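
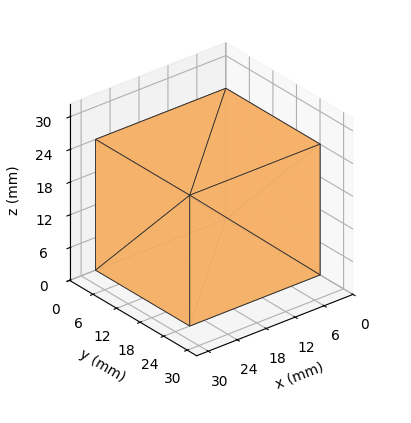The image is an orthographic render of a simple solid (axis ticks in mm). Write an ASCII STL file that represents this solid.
Reading the render: the shape is a rectangular box, roughly 27 × 24 mm footprint and 24 mm tall (dimensions read to the nearest mm from the axis ticks). For the STL, each face is triangulated and given an outward normal.

solid part
  facet normal 0.0000 0.0000 -1.0000
    outer loop
      vertex 27.000 24.000 0.000
      vertex 27.000 0.000 0.000
      vertex 0.000 0.000 0.000
    endloop
  endfacet
  facet normal 0.0000 0.0000 -1.0000
    outer loop
      vertex 0.000 24.000 0.000
      vertex 27.000 24.000 0.000
      vertex 0.000 0.000 0.000
    endloop
  endfacet
  facet normal 0.0000 0.0000 1.0000
    outer loop
      vertex 0.000 0.000 24.000
      vertex 27.000 0.000 24.000
      vertex 27.000 24.000 24.000
    endloop
  endfacet
  facet normal 0.0000 0.0000 1.0000
    outer loop
      vertex 0.000 0.000 24.000
      vertex 27.000 24.000 24.000
      vertex 0.000 24.000 24.000
    endloop
  endfacet
  facet normal 0.0000 -1.0000 0.0000
    outer loop
      vertex 0.000 0.000 0.000
      vertex 27.000 0.000 0.000
      vertex 27.000 0.000 24.000
    endloop
  endfacet
  facet normal 0.0000 -1.0000 0.0000
    outer loop
      vertex 0.000 0.000 0.000
      vertex 27.000 0.000 24.000
      vertex 0.000 0.000 24.000
    endloop
  endfacet
  facet normal 0.0000 1.0000 0.0000
    outer loop
      vertex 27.000 24.000 24.000
      vertex 27.000 24.000 0.000
      vertex 0.000 24.000 0.000
    endloop
  endfacet
  facet normal 0.0000 1.0000 0.0000
    outer loop
      vertex 0.000 24.000 24.000
      vertex 27.000 24.000 24.000
      vertex 0.000 24.000 0.000
    endloop
  endfacet
  facet normal -1.0000 0.0000 0.0000
    outer loop
      vertex 0.000 24.000 24.000
      vertex 0.000 24.000 0.000
      vertex 0.000 0.000 0.000
    endloop
  endfacet
  facet normal -1.0000 0.0000 0.0000
    outer loop
      vertex 0.000 0.000 24.000
      vertex 0.000 24.000 24.000
      vertex 0.000 0.000 0.000
    endloop
  endfacet
  facet normal 1.0000 0.0000 0.0000
    outer loop
      vertex 27.000 0.000 0.000
      vertex 27.000 24.000 0.000
      vertex 27.000 24.000 24.000
    endloop
  endfacet
  facet normal 1.0000 0.0000 0.0000
    outer loop
      vertex 27.000 0.000 0.000
      vertex 27.000 24.000 24.000
      vertex 27.000 0.000 24.000
    endloop
  endfacet
endsolid part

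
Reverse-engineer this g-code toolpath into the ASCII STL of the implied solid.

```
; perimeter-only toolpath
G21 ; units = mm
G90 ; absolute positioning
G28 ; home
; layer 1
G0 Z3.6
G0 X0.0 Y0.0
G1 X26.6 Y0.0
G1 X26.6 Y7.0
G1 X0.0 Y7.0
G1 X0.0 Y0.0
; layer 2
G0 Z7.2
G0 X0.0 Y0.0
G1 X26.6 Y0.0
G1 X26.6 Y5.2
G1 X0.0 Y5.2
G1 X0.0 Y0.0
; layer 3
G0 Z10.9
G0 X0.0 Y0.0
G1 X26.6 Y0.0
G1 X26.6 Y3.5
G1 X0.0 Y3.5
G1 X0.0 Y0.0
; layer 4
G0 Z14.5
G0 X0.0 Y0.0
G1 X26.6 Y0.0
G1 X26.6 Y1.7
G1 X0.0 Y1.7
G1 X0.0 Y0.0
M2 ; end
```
solid part
  facet normal 0.0000 0.0000 -1.0000
    outer loop
      vertex 26.6 8.7 0.0
      vertex 26.6 0.0 0.0
      vertex 0.0 0.0 0.0
    endloop
  endfacet
  facet normal 0.0000 0.0000 -1.0000
    outer loop
      vertex 0.0 8.7 0.0
      vertex 26.6 8.7 0.0
      vertex 0.0 0.0 0.0
    endloop
  endfacet
  facet normal 0.0000 -1.0000 0.0000
    outer loop
      vertex 0.0 0.0 0.0
      vertex 26.6 0.0 0.0
      vertex 26.6 0.0 18.1
    endloop
  endfacet
  facet normal 0.0000 -1.0000 0.0000
    outer loop
      vertex 0.0 0.0 0.0
      vertex 26.6 0.0 18.1
      vertex 0.0 0.0 18.1
    endloop
  endfacet
  facet normal 0.0000 0.9013 0.4332
    outer loop
      vertex 0.0 0.0 18.1
      vertex 26.6 0.0 18.1
      vertex 26.6 8.7 0.0
    endloop
  endfacet
  facet normal 0.0000 0.9013 0.4332
    outer loop
      vertex 0.0 0.0 18.1
      vertex 26.6 8.7 0.0
      vertex 0.0 8.7 0.0
    endloop
  endfacet
  facet normal -1.0000 0.0000 0.0000
    outer loop
      vertex 0.0 0.0 18.1
      vertex 0.0 8.7 0.0
      vertex 0.0 0.0 0.0
    endloop
  endfacet
  facet normal 1.0000 0.0000 0.0000
    outer loop
      vertex 26.6 0.0 0.0
      vertex 26.6 8.7 0.0
      vertex 26.6 0.0 18.1
    endloop
  endfacet
endsolid part

The G0 Z moves step by Δz≈3.6 mm. The G1 loops shrink linearly with z, so the solid tapers from its base footprint up to z≈18.1. Closing with a flat bottom cap and the tapered top and triangulating gives 8 facets — a wedge (ramp): 26.6 × 8.7 mm base, rising to 18.1 mm along the y=0 edge and sloping linearly to z=0 at y=8.7.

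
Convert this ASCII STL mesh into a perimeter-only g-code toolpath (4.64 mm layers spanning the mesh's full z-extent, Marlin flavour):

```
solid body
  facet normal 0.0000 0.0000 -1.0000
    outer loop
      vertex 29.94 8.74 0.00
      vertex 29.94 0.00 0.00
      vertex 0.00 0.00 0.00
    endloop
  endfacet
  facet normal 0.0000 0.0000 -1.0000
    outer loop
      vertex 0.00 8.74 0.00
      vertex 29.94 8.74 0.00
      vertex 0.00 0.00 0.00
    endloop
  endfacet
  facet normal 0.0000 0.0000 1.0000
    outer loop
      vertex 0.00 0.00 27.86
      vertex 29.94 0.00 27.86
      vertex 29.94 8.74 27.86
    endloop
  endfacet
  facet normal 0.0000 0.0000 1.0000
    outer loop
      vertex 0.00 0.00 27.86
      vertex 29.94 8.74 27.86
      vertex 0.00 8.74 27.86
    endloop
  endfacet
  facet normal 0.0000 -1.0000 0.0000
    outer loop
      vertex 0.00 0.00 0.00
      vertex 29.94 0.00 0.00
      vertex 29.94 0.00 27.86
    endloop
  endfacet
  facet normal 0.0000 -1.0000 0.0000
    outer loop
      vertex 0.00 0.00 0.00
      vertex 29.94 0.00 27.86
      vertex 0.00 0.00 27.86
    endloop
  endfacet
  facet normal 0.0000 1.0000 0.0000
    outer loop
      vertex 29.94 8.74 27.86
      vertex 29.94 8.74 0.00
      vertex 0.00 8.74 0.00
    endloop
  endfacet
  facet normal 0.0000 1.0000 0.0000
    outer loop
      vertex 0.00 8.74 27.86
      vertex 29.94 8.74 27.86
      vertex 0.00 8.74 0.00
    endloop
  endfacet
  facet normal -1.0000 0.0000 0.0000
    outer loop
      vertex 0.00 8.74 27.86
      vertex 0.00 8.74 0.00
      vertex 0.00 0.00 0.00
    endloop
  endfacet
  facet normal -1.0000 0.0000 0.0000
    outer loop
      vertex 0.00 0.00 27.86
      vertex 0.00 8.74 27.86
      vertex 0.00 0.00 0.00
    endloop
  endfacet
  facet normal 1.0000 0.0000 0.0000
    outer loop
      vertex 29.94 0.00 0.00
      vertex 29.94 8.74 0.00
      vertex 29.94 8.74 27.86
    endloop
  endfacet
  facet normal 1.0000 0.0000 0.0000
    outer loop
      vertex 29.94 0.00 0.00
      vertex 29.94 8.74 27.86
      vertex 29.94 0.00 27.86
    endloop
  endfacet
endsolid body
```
; perimeter-only toolpath
G21 ; units = mm
G90 ; absolute positioning
G28 ; home
; layer 1
G0 Z4.64
G0 X0.00 Y0.00
G1 X29.94 Y0.00
G1 X29.94 Y8.74
G1 X0.00 Y8.74
G1 X0.00 Y0.00
; layer 2
G0 Z9.29
G0 X0.00 Y0.00
G1 X29.94 Y0.00
G1 X29.94 Y8.74
G1 X0.00 Y8.74
G1 X0.00 Y0.00
; layer 3
G0 Z13.93
G0 X0.00 Y0.00
G1 X29.94 Y0.00
G1 X29.94 Y8.74
G1 X0.00 Y8.74
G1 X0.00 Y0.00
; layer 4
G0 Z18.57
G0 X0.00 Y0.00
G1 X29.94 Y0.00
G1 X29.94 Y8.74
G1 X0.00 Y8.74
G1 X0.00 Y0.00
; layer 5
G0 Z23.22
G0 X0.00 Y0.00
G1 X29.94 Y0.00
G1 X29.94 Y8.74
G1 X0.00 Y8.74
G1 X0.00 Y0.00
; layer 6
G0 Z27.86
G0 X0.00 Y0.00
G1 X29.94 Y0.00
G1 X29.94 Y8.74
G1 X0.00 Y8.74
G1 X0.00 Y0.00
M2 ; end

The solid is a rectangular box, roughly 29.9 × 8.74 mm footprint and 27.9 mm tall. Slicing at Δz = 4.64 mm — 6 equal slices spanning the solid's height, so layer i sits at z = i·h/6 — gives 6 non-empty perimeters. Each is a 4-segment closed polygon; G0 lifts to the layer z and rapids to the start vertex, then G1 traces the edges.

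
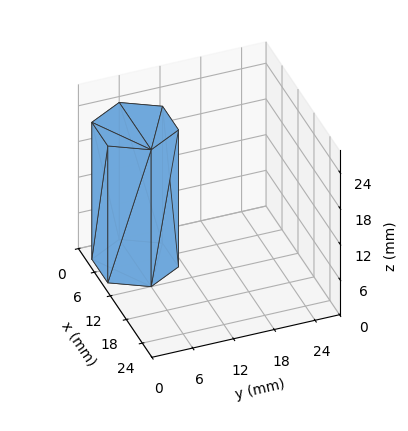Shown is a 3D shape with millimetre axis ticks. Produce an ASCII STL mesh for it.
Reading the render: the shape is a regular 6-sided prism (a cylinder approximated with 6 flat sides), circumscribed radius ≈ 6 mm, height ≈ 23 mm (dimensions read to the nearest mm from the axis ticks). For the STL, each face is triangulated and given an outward normal.

solid part
  facet normal 0.0000 0.0000 -1.0000
    outer loop
      vertex 3.00 11.20 0.00
      vertex 9.00 11.20 0.00
      vertex 12.00 6.00 0.00
    endloop
  endfacet
  facet normal 0.0000 0.0000 -1.0000
    outer loop
      vertex 0.00 6.00 0.00
      vertex 3.00 11.20 0.00
      vertex 12.00 6.00 0.00
    endloop
  endfacet
  facet normal 0.0000 0.0000 -1.0000
    outer loop
      vertex 3.00 0.80 0.00
      vertex 0.00 6.00 0.00
      vertex 12.00 6.00 0.00
    endloop
  endfacet
  facet normal 0.0000 0.0000 -1.0000
    outer loop
      vertex 9.00 0.80 0.00
      vertex 3.00 0.80 0.00
      vertex 12.00 6.00 0.00
    endloop
  endfacet
  facet normal 0.0000 0.0000 1.0000
    outer loop
      vertex 12.00 6.00 23.00
      vertex 9.00 11.20 23.00
      vertex 3.00 11.20 23.00
    endloop
  endfacet
  facet normal 0.0000 0.0000 1.0000
    outer loop
      vertex 12.00 6.00 23.00
      vertex 3.00 11.20 23.00
      vertex 0.00 6.00 23.00
    endloop
  endfacet
  facet normal 0.0000 0.0000 1.0000
    outer loop
      vertex 12.00 6.00 23.00
      vertex 0.00 6.00 23.00
      vertex 3.00 0.80 23.00
    endloop
  endfacet
  facet normal 0.0000 0.0000 1.0000
    outer loop
      vertex 12.00 6.00 23.00
      vertex 3.00 0.80 23.00
      vertex 9.00 0.80 23.00
    endloop
  endfacet
  facet normal 0.8662 0.4997 0.0000
    outer loop
      vertex 12.00 6.00 0.00
      vertex 9.00 11.20 0.00
      vertex 9.00 11.20 23.00
    endloop
  endfacet
  facet normal 0.8662 0.4997 0.0000
    outer loop
      vertex 12.00 6.00 0.00
      vertex 9.00 11.20 23.00
      vertex 12.00 6.00 23.00
    endloop
  endfacet
  facet normal 0.0000 1.0000 0.0000
    outer loop
      vertex 9.00 11.20 0.00
      vertex 3.00 11.20 0.00
      vertex 3.00 11.20 23.00
    endloop
  endfacet
  facet normal 0.0000 1.0000 0.0000
    outer loop
      vertex 9.00 11.20 0.00
      vertex 3.00 11.20 23.00
      vertex 9.00 11.20 23.00
    endloop
  endfacet
  facet normal -0.8662 0.4997 0.0000
    outer loop
      vertex 3.00 11.20 0.00
      vertex 0.00 6.00 0.00
      vertex 0.00 6.00 23.00
    endloop
  endfacet
  facet normal -0.8662 0.4997 0.0000
    outer loop
      vertex 3.00 11.20 0.00
      vertex 0.00 6.00 23.00
      vertex 3.00 11.20 23.00
    endloop
  endfacet
  facet normal -0.8662 -0.4997 0.0000
    outer loop
      vertex 0.00 6.00 0.00
      vertex 3.00 0.80 0.00
      vertex 3.00 0.80 23.00
    endloop
  endfacet
  facet normal -0.8662 -0.4997 0.0000
    outer loop
      vertex 0.00 6.00 0.00
      vertex 3.00 0.80 23.00
      vertex 0.00 6.00 23.00
    endloop
  endfacet
  facet normal 0.0000 -1.0000 0.0000
    outer loop
      vertex 3.00 0.80 0.00
      vertex 9.00 0.80 0.00
      vertex 9.00 0.80 23.00
    endloop
  endfacet
  facet normal 0.0000 -1.0000 0.0000
    outer loop
      vertex 3.00 0.80 0.00
      vertex 9.00 0.80 23.00
      vertex 3.00 0.80 23.00
    endloop
  endfacet
  facet normal 0.8662 -0.4997 0.0000
    outer loop
      vertex 9.00 0.80 0.00
      vertex 12.00 6.00 0.00
      vertex 12.00 6.00 23.00
    endloop
  endfacet
  facet normal 0.8662 -0.4997 0.0000
    outer loop
      vertex 9.00 0.80 0.00
      vertex 12.00 6.00 23.00
      vertex 9.00 0.80 23.00
    endloop
  endfacet
endsolid part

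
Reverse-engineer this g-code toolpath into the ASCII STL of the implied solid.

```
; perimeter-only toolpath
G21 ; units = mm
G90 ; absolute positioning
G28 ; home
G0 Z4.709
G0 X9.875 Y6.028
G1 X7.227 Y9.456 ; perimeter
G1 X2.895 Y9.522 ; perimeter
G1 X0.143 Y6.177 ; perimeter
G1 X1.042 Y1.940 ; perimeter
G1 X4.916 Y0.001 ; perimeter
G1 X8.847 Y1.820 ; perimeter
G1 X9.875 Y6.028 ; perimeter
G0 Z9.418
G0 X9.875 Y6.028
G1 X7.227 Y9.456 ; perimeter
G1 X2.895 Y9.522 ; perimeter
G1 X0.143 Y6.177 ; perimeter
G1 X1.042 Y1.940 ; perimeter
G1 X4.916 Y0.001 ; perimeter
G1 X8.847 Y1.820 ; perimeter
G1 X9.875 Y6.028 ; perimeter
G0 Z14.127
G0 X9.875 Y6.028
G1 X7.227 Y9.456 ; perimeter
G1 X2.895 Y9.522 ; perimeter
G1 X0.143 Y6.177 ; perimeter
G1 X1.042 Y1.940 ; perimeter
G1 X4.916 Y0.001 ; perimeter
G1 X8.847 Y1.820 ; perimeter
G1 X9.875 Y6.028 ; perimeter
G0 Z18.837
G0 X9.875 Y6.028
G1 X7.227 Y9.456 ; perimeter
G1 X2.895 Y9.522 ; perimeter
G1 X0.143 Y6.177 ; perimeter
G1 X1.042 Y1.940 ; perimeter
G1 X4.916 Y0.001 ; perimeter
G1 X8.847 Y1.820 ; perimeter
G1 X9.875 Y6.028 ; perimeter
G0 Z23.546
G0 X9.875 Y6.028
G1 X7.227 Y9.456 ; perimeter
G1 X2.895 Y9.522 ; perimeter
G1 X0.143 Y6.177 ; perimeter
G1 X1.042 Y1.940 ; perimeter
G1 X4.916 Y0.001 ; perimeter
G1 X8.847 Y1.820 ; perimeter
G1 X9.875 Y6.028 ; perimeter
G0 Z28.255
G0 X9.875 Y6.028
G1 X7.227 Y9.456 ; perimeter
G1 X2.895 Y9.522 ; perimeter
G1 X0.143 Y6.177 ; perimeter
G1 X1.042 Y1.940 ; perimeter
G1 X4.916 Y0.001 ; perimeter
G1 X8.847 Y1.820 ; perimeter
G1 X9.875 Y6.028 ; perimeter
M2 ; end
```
solid part
  facet normal 0.0000 0.0000 -1.0000
    outer loop
      vertex 2.895 9.522 0.000
      vertex 7.227 9.456 0.000
      vertex 9.875 6.028 0.000
    endloop
  endfacet
  facet normal 0.0000 0.0000 -1.0000
    outer loop
      vertex 0.143 6.177 0.000
      vertex 2.895 9.522 0.000
      vertex 9.875 6.028 0.000
    endloop
  endfacet
  facet normal 0.0000 0.0000 -1.0000
    outer loop
      vertex 1.042 1.940 0.000
      vertex 0.143 6.177 0.000
      vertex 9.875 6.028 0.000
    endloop
  endfacet
  facet normal 0.0000 0.0000 -1.0000
    outer loop
      vertex 4.916 0.001 0.000
      vertex 1.042 1.940 0.000
      vertex 9.875 6.028 0.000
    endloop
  endfacet
  facet normal 0.0000 0.0000 -1.0000
    outer loop
      vertex 8.847 1.820 0.000
      vertex 4.916 0.001 0.000
      vertex 9.875 6.028 0.000
    endloop
  endfacet
  facet normal 0.0000 0.0000 1.0000
    outer loop
      vertex 9.875 6.028 28.255
      vertex 7.227 9.456 28.255
      vertex 2.895 9.522 28.255
    endloop
  endfacet
  facet normal 0.0000 0.0000 1.0000
    outer loop
      vertex 9.875 6.028 28.255
      vertex 2.895 9.522 28.255
      vertex 0.143 6.177 28.255
    endloop
  endfacet
  facet normal 0.0000 0.0000 1.0000
    outer loop
      vertex 9.875 6.028 28.255
      vertex 0.143 6.177 28.255
      vertex 1.042 1.940 28.255
    endloop
  endfacet
  facet normal 0.0000 0.0000 1.0000
    outer loop
      vertex 9.875 6.028 28.255
      vertex 1.042 1.940 28.255
      vertex 4.916 0.001 28.255
    endloop
  endfacet
  facet normal 0.0000 0.0000 1.0000
    outer loop
      vertex 9.875 6.028 28.255
      vertex 4.916 0.001 28.255
      vertex 8.847 1.820 28.255
    endloop
  endfacet
  facet normal 0.7914 0.6113 0.0000
    outer loop
      vertex 9.875 6.028 0.000
      vertex 7.227 9.456 0.000
      vertex 7.227 9.456 28.255
    endloop
  endfacet
  facet normal 0.7914 0.6113 0.0000
    outer loop
      vertex 9.875 6.028 0.000
      vertex 7.227 9.456 28.255
      vertex 9.875 6.028 28.255
    endloop
  endfacet
  facet normal 0.0152 0.9999 0.0000
    outer loop
      vertex 7.227 9.456 0.000
      vertex 2.895 9.522 0.000
      vertex 2.895 9.522 28.255
    endloop
  endfacet
  facet normal 0.0152 0.9999 0.0000
    outer loop
      vertex 7.227 9.456 0.000
      vertex 2.895 9.522 28.255
      vertex 7.227 9.456 28.255
    endloop
  endfacet
  facet normal -0.7722 0.6353 0.0000
    outer loop
      vertex 2.895 9.522 0.000
      vertex 0.143 6.177 0.000
      vertex 0.143 6.177 28.255
    endloop
  endfacet
  facet normal -0.7722 0.6353 0.0000
    outer loop
      vertex 2.895 9.522 0.000
      vertex 0.143 6.177 28.255
      vertex 2.895 9.522 28.255
    endloop
  endfacet
  facet normal -0.9782 -0.2076 0.0000
    outer loop
      vertex 0.143 6.177 0.000
      vertex 1.042 1.940 0.000
      vertex 1.042 1.940 28.255
    endloop
  endfacet
  facet normal -0.9782 -0.2076 0.0000
    outer loop
      vertex 0.143 6.177 0.000
      vertex 1.042 1.940 28.255
      vertex 0.143 6.177 28.255
    endloop
  endfacet
  facet normal -0.4476 -0.8942 0.0000
    outer loop
      vertex 1.042 1.940 0.000
      vertex 4.916 0.001 0.000
      vertex 4.916 0.001 28.255
    endloop
  endfacet
  facet normal -0.4476 -0.8942 0.0000
    outer loop
      vertex 1.042 1.940 0.000
      vertex 4.916 0.001 28.255
      vertex 1.042 1.940 28.255
    endloop
  endfacet
  facet normal 0.4200 -0.9075 0.0000
    outer loop
      vertex 4.916 0.001 0.000
      vertex 8.847 1.820 0.000
      vertex 8.847 1.820 28.255
    endloop
  endfacet
  facet normal 0.4200 -0.9075 0.0000
    outer loop
      vertex 4.916 0.001 0.000
      vertex 8.847 1.820 28.255
      vertex 4.916 0.001 28.255
    endloop
  endfacet
  facet normal 0.9714 -0.2373 0.0000
    outer loop
      vertex 8.847 1.820 0.000
      vertex 9.875 6.028 0.000
      vertex 9.875 6.028 28.255
    endloop
  endfacet
  facet normal 0.9714 -0.2373 0.0000
    outer loop
      vertex 8.847 1.820 0.000
      vertex 9.875 6.028 28.255
      vertex 8.847 1.820 28.255
    endloop
  endfacet
endsolid part

The G0 Z moves step by Δz≈4.709 mm. Every layer's G1 loop is the same polygon, so the solid is a straight extrusion of it from z=0 to z≈28.3. Closing with flat bottom and top caps and triangulating gives 24 facets — a regular 7-sided prism (a cylinder approximated with 7 flat sides), circumscribed radius ≈ 4.99 mm, height ≈ 28.3 mm.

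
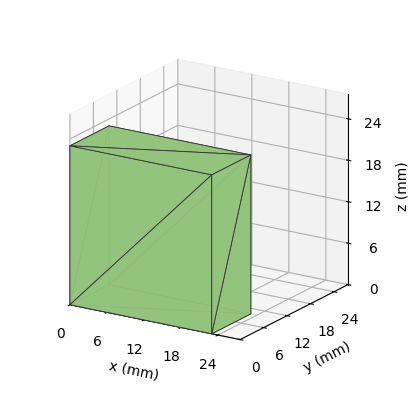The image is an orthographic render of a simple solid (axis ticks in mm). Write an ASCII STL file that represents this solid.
Reading the render: the shape is a rectangular box, roughly 23 × 10 mm footprint and 23 mm tall (dimensions read to the nearest mm from the axis ticks). For the STL, each face is triangulated and given an outward normal.

solid part
  facet normal 0.0000 0.0000 -1.0000
    outer loop
      vertex 23.000 10.000 0.000
      vertex 23.000 0.000 0.000
      vertex 0.000 0.000 0.000
    endloop
  endfacet
  facet normal 0.0000 0.0000 -1.0000
    outer loop
      vertex 0.000 10.000 0.000
      vertex 23.000 10.000 0.000
      vertex 0.000 0.000 0.000
    endloop
  endfacet
  facet normal 0.0000 0.0000 1.0000
    outer loop
      vertex 0.000 0.000 23.000
      vertex 23.000 0.000 23.000
      vertex 23.000 10.000 23.000
    endloop
  endfacet
  facet normal 0.0000 0.0000 1.0000
    outer loop
      vertex 0.000 0.000 23.000
      vertex 23.000 10.000 23.000
      vertex 0.000 10.000 23.000
    endloop
  endfacet
  facet normal 0.0000 -1.0000 0.0000
    outer loop
      vertex 0.000 0.000 0.000
      vertex 23.000 0.000 0.000
      vertex 23.000 0.000 23.000
    endloop
  endfacet
  facet normal 0.0000 -1.0000 0.0000
    outer loop
      vertex 0.000 0.000 0.000
      vertex 23.000 0.000 23.000
      vertex 0.000 0.000 23.000
    endloop
  endfacet
  facet normal 0.0000 1.0000 0.0000
    outer loop
      vertex 23.000 10.000 23.000
      vertex 23.000 10.000 0.000
      vertex 0.000 10.000 0.000
    endloop
  endfacet
  facet normal 0.0000 1.0000 0.0000
    outer loop
      vertex 0.000 10.000 23.000
      vertex 23.000 10.000 23.000
      vertex 0.000 10.000 0.000
    endloop
  endfacet
  facet normal -1.0000 0.0000 0.0000
    outer loop
      vertex 0.000 10.000 23.000
      vertex 0.000 10.000 0.000
      vertex 0.000 0.000 0.000
    endloop
  endfacet
  facet normal -1.0000 0.0000 0.0000
    outer loop
      vertex 0.000 0.000 23.000
      vertex 0.000 10.000 23.000
      vertex 0.000 0.000 0.000
    endloop
  endfacet
  facet normal 1.0000 0.0000 0.0000
    outer loop
      vertex 23.000 0.000 0.000
      vertex 23.000 10.000 0.000
      vertex 23.000 10.000 23.000
    endloop
  endfacet
  facet normal 1.0000 0.0000 0.0000
    outer loop
      vertex 23.000 0.000 0.000
      vertex 23.000 10.000 23.000
      vertex 23.000 0.000 23.000
    endloop
  endfacet
endsolid part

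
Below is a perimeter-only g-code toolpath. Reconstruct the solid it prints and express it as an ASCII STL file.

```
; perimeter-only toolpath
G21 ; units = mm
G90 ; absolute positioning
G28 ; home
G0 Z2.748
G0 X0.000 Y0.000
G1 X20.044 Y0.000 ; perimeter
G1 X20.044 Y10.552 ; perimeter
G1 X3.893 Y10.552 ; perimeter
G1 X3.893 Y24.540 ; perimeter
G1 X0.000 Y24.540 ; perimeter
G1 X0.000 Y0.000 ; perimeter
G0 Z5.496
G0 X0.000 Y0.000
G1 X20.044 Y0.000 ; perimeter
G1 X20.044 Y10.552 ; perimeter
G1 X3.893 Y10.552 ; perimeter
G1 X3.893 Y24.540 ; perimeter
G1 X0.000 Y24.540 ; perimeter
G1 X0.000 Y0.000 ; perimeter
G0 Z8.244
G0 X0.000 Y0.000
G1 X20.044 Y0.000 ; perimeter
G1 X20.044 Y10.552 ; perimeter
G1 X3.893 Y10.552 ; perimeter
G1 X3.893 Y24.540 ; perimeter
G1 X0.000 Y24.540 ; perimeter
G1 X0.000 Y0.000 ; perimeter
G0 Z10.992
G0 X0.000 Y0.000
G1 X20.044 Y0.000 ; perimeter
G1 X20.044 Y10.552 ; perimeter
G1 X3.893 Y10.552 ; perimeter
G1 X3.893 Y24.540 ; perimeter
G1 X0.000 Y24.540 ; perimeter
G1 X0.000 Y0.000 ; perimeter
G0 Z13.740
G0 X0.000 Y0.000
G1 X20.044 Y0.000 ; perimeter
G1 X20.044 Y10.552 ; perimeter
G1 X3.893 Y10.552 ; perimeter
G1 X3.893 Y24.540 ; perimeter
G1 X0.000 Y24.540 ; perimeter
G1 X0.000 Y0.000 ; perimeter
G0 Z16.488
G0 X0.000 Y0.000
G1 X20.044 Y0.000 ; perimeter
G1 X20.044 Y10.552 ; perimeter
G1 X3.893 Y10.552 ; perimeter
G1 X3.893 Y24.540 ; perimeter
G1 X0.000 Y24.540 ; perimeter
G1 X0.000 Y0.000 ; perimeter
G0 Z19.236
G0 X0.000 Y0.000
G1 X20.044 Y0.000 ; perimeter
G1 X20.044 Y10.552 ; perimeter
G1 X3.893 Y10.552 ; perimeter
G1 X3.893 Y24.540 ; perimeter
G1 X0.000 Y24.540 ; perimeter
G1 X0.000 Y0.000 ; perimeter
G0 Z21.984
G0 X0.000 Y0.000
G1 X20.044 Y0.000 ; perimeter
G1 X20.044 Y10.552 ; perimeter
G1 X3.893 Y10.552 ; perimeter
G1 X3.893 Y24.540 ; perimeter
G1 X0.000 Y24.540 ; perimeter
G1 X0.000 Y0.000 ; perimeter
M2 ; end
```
solid part
  facet normal 0.0000 0.0000 -1.0000
    outer loop
      vertex 20.044 10.552 0.000
      vertex 20.044 0.000 0.000
      vertex 0.000 0.000 0.000
    endloop
  endfacet
  facet normal 0.0000 0.0000 -1.0000
    outer loop
      vertex 3.893 10.552 0.000
      vertex 20.044 10.552 0.000
      vertex 0.000 0.000 0.000
    endloop
  endfacet
  facet normal 0.0000 0.0000 -1.0000
    outer loop
      vertex 3.893 24.540 0.000
      vertex 3.893 10.552 0.000
      vertex 0.000 0.000 0.000
    endloop
  endfacet
  facet normal 0.0000 0.0000 -1.0000
    outer loop
      vertex 0.000 24.540 0.000
      vertex 3.893 24.540 0.000
      vertex 0.000 0.000 0.000
    endloop
  endfacet
  facet normal 0.0000 0.0000 1.0000
    outer loop
      vertex 0.000 0.000 21.984
      vertex 20.044 0.000 21.984
      vertex 20.044 10.552 21.984
    endloop
  endfacet
  facet normal 0.0000 0.0000 1.0000
    outer loop
      vertex 0.000 0.000 21.984
      vertex 20.044 10.552 21.984
      vertex 3.893 10.552 21.984
    endloop
  endfacet
  facet normal 0.0000 0.0000 1.0000
    outer loop
      vertex 0.000 0.000 21.984
      vertex 3.893 10.552 21.984
      vertex 3.893 24.540 21.984
    endloop
  endfacet
  facet normal 0.0000 0.0000 1.0000
    outer loop
      vertex 0.000 0.000 21.984
      vertex 3.893 24.540 21.984
      vertex 0.000 24.540 21.984
    endloop
  endfacet
  facet normal 0.0000 -1.0000 0.0000
    outer loop
      vertex 0.000 0.000 0.000
      vertex 20.044 0.000 0.000
      vertex 20.044 0.000 21.984
    endloop
  endfacet
  facet normal 0.0000 -1.0000 0.0000
    outer loop
      vertex 0.000 0.000 0.000
      vertex 20.044 0.000 21.984
      vertex 0.000 0.000 21.984
    endloop
  endfacet
  facet normal 1.0000 0.0000 0.0000
    outer loop
      vertex 20.044 0.000 0.000
      vertex 20.044 10.552 0.000
      vertex 20.044 10.552 21.984
    endloop
  endfacet
  facet normal 1.0000 0.0000 0.0000
    outer loop
      vertex 20.044 0.000 0.000
      vertex 20.044 10.552 21.984
      vertex 20.044 0.000 21.984
    endloop
  endfacet
  facet normal 0.0000 1.0000 0.0000
    outer loop
      vertex 20.044 10.552 0.000
      vertex 3.893 10.552 0.000
      vertex 3.893 10.552 21.984
    endloop
  endfacet
  facet normal 0.0000 1.0000 0.0000
    outer loop
      vertex 20.044 10.552 0.000
      vertex 3.893 10.552 21.984
      vertex 20.044 10.552 21.984
    endloop
  endfacet
  facet normal 1.0000 0.0000 0.0000
    outer loop
      vertex 3.893 10.552 0.000
      vertex 3.893 24.540 0.000
      vertex 3.893 24.540 21.984
    endloop
  endfacet
  facet normal 1.0000 0.0000 0.0000
    outer loop
      vertex 3.893 10.552 0.000
      vertex 3.893 24.540 21.984
      vertex 3.893 10.552 21.984
    endloop
  endfacet
  facet normal 0.0000 1.0000 0.0000
    outer loop
      vertex 3.893 24.540 0.000
      vertex 0.000 24.540 0.000
      vertex 0.000 24.540 21.984
    endloop
  endfacet
  facet normal 0.0000 1.0000 0.0000
    outer loop
      vertex 3.893 24.540 0.000
      vertex 0.000 24.540 21.984
      vertex 3.893 24.540 21.984
    endloop
  endfacet
  facet normal -1.0000 0.0000 0.0000
    outer loop
      vertex 0.000 24.540 0.000
      vertex 0.000 0.000 0.000
      vertex 0.000 0.000 21.984
    endloop
  endfacet
  facet normal -1.0000 0.0000 0.0000
    outer loop
      vertex 0.000 24.540 0.000
      vertex 0.000 0.000 21.984
      vertex 0.000 24.540 21.984
    endloop
  endfacet
endsolid part

The G0 Z moves step by Δz≈2.748 mm. Every layer's G1 loop is the same polygon, so the solid is a straight extrusion of it from z=0 to z≈22. Closing with flat bottom and top caps and triangulating gives 20 facets — an L-shaped prism: outer 20 × 24.5 mm, arm thicknesses ≈ 10.6 mm (horizontal) and 3.89 mm (vertical), extruded 22 mm in z.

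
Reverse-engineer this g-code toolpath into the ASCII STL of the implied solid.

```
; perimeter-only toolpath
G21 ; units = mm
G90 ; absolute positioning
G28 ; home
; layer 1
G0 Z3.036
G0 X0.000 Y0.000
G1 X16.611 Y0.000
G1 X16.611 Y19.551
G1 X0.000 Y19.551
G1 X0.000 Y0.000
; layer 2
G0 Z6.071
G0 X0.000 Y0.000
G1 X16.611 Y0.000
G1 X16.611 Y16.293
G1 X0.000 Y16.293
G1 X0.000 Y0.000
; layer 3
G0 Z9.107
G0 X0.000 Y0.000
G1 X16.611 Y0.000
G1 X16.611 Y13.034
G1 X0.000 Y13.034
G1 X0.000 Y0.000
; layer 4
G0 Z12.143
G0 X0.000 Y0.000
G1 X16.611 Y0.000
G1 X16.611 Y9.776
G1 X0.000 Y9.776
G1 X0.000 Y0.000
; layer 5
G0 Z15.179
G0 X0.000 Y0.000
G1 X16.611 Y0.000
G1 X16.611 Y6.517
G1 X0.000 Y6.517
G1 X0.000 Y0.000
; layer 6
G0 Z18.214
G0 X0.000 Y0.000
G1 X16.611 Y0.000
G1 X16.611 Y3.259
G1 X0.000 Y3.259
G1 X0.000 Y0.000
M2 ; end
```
solid part
  facet normal 0.0000 0.0000 -1.0000
    outer loop
      vertex 16.611 22.810 0.000
      vertex 16.611 0.000 0.000
      vertex 0.000 0.000 0.000
    endloop
  endfacet
  facet normal 0.0000 0.0000 -1.0000
    outer loop
      vertex 0.000 22.810 0.000
      vertex 16.611 22.810 0.000
      vertex 0.000 0.000 0.000
    endloop
  endfacet
  facet normal 0.0000 -1.0000 0.0000
    outer loop
      vertex 0.000 0.000 0.000
      vertex 16.611 0.000 0.000
      vertex 16.611 0.000 21.250
    endloop
  endfacet
  facet normal 0.0000 -1.0000 0.0000
    outer loop
      vertex 0.000 0.000 0.000
      vertex 16.611 0.000 21.250
      vertex 0.000 0.000 21.250
    endloop
  endfacet
  facet normal 0.0000 0.6816 0.7317
    outer loop
      vertex 0.000 0.000 21.250
      vertex 16.611 0.000 21.250
      vertex 16.611 22.810 0.000
    endloop
  endfacet
  facet normal 0.0000 0.6816 0.7317
    outer loop
      vertex 0.000 0.000 21.250
      vertex 16.611 22.810 0.000
      vertex 0.000 22.810 0.000
    endloop
  endfacet
  facet normal -1.0000 0.0000 0.0000
    outer loop
      vertex 0.000 0.000 21.250
      vertex 0.000 22.810 0.000
      vertex 0.000 0.000 0.000
    endloop
  endfacet
  facet normal 1.0000 0.0000 0.0000
    outer loop
      vertex 16.611 0.000 0.000
      vertex 16.611 22.810 0.000
      vertex 16.611 0.000 21.250
    endloop
  endfacet
endsolid part

The G0 Z moves step by Δz≈3.036 mm. The G1 loops shrink linearly with z, so the solid tapers from its base footprint up to z≈21.2. Closing with a flat bottom cap and the tapered top and triangulating gives 8 facets — a wedge (ramp): 16.6 × 22.8 mm base, rising to 21.2 mm along the y=0 edge and sloping linearly to z=0 at y=22.8.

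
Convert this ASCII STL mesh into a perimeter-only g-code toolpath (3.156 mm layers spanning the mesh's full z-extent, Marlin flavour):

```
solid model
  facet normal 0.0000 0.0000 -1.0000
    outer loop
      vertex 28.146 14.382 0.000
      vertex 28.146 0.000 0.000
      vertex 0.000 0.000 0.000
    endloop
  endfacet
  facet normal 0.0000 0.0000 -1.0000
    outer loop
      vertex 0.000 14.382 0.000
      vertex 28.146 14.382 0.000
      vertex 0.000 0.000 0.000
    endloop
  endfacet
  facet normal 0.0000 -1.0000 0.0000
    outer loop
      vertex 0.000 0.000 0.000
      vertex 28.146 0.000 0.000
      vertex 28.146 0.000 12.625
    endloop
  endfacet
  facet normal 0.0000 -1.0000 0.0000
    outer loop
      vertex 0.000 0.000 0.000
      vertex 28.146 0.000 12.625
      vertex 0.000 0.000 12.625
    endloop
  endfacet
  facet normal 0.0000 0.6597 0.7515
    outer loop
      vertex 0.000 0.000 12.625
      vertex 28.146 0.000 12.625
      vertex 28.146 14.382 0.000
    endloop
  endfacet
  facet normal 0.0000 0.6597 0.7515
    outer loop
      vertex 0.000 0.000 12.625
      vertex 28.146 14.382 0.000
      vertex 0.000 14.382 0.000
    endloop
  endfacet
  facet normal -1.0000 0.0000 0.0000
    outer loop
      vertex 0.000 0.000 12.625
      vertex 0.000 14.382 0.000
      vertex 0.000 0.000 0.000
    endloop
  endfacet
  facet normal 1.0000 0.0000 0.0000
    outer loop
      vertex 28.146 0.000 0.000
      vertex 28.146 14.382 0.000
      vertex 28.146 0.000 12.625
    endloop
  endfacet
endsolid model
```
; perimeter-only toolpath
G21 ; units = mm
G90 ; absolute positioning
G28 ; home
; layer 1
G0 Z3.156
G0 X0.000 Y0.000
G1 X28.146 Y0.000
G1 X28.146 Y10.787
G1 X0.000 Y10.787
G1 X0.000 Y0.000
; layer 2
G0 Z6.312
G0 X0.000 Y0.000
G1 X28.146 Y0.000
G1 X28.146 Y7.191
G1 X0.000 Y7.191
G1 X0.000 Y0.000
; layer 3
G0 Z9.469
G0 X0.000 Y0.000
G1 X28.146 Y0.000
G1 X28.146 Y3.595
G1 X0.000 Y3.595
G1 X0.000 Y0.000
M2 ; end

The solid is a wedge (ramp): 28.1 × 14.4 mm base, rising to 12.6 mm along the y=0 edge and sloping linearly to z=0 at y=14.4. Slicing at Δz = 3.156 mm — 4 equal slices spanning the solid's height, so layer i sits at z = i·h/4 — gives 3 non-empty perimeters. Each is a 4-segment closed polygon; G0 lifts to the layer z and rapids to the start vertex, then G1 traces the edges. The cross-section shrinks linearly with z (the slice at the apex is degenerate and omitted).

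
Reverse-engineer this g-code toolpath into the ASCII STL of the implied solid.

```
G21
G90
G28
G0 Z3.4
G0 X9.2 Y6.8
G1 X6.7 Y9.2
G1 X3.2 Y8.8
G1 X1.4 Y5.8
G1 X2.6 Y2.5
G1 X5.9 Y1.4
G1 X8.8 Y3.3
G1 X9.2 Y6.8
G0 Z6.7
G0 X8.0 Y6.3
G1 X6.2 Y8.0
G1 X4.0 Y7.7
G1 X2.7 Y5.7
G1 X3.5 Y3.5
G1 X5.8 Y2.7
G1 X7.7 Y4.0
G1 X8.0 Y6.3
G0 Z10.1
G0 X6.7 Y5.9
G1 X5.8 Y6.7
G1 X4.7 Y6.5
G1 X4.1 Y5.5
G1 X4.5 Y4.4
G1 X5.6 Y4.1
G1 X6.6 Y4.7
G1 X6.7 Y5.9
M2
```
solid part
  facet normal 0.0000 0.0000 -1.0000
    outer loop
      vertex 2.5 9.9 0.0
      vertex 7.1 10.5 0.0
      vertex 10.5 7.3 0.0
    endloop
  endfacet
  facet normal 0.0000 0.0000 -1.0000
    outer loop
      vertex 0.0 5.9 0.0
      vertex 2.5 9.9 0.0
      vertex 10.5 7.3 0.0
    endloop
  endfacet
  facet normal 0.0000 0.0000 -1.0000
    outer loop
      vertex 1.6 1.5 0.0
      vertex 0.0 5.9 0.0
      vertex 10.5 7.3 0.0
    endloop
  endfacet
  facet normal 0.0000 0.0000 -1.0000
    outer loop
      vertex 6.1 0.0 0.0
      vertex 1.6 1.5 0.0
      vertex 10.5 7.3 0.0
    endloop
  endfacet
  facet normal 0.0000 0.0000 -1.0000
    outer loop
      vertex 10.0 2.6 0.0
      vertex 6.1 0.0 0.0
      vertex 10.5 7.3 0.0
    endloop
  endfacet
  facet normal 0.6440 0.6843 0.3421
    outer loop
      vertex 10.5 7.3 0.0
      vertex 7.1 10.5 0.0
      vertex 5.4 5.4 13.4
    endloop
  endfacet
  facet normal -0.1217 0.9327 0.3395
    outer loop
      vertex 7.1 10.5 0.0
      vertex 2.5 9.9 0.0
      vertex 5.4 5.4 13.4
    endloop
  endfacet
  facet normal -0.7975 0.4984 0.3400
    outer loop
      vertex 2.5 9.9 0.0
      vertex 0.0 5.9 0.0
      vertex 5.4 5.4 13.4
    endloop
  endfacet
  facet normal -0.8825 -0.3209 0.3437
    outer loop
      vertex 0.0 5.9 0.0
      vertex 1.6 1.5 0.0
      vertex 5.4 5.4 13.4
    endloop
  endfacet
  facet normal -0.2970 -0.8909 0.3435
    outer loop
      vertex 1.6 1.5 0.0
      vertex 6.1 0.0 0.0
      vertex 5.4 5.4 13.4
    endloop
  endfacet
  facet normal 0.5212 -0.7818 0.3423
    outer loop
      vertex 6.1 0.0 0.0
      vertex 10.0 2.6 0.0
      vertex 5.4 5.4 13.4
    endloop
  endfacet
  facet normal 0.9346 -0.0994 0.3416
    outer loop
      vertex 10.0 2.6 0.0
      vertex 10.5 7.3 0.0
      vertex 5.4 5.4 13.4
    endloop
  endfacet
endsolid part

The G0 Z moves step by Δz≈3.4 mm. The G1 loops shrink linearly with z, so the solid tapers from its base footprint up to z≈13.4. Closing with a flat bottom cap and the tapered top and triangulating gives 12 facets — a regular 7-sided pyramid, base circumscribed radius ≈ 5.4 mm, apex at z ≈ 13.4 mm.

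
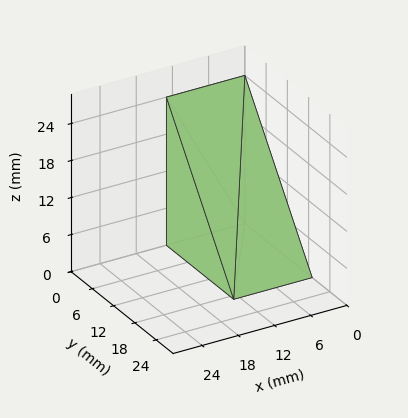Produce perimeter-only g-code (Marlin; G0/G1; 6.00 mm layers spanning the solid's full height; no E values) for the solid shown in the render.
Reading the render: the shape is a wedge (ramp): 13 × 19 mm base, rising to 24 mm along the y=0 edge and sloping linearly to z=0 at y=19 (dimensions read to the nearest mm from the axis ticks). For the g-code, the solid's height is divided into equal slices at the stated Δz and each level perimeter traced with G1 moves after a G0 lift.

; perimeter-only toolpath
G21 ; units = mm
G90 ; absolute positioning
G28 ; home
; layer 1
G0 Z6.00
G0 X0.00 Y0.00
G1 X13.00 Y0.00
G1 X13.00 Y14.25
G1 X0.00 Y14.25
G1 X0.00 Y0.00
; layer 2
G0 Z12.00
G0 X0.00 Y0.00
G1 X13.00 Y0.00
G1 X13.00 Y9.50
G1 X0.00 Y9.50
G1 X0.00 Y0.00
; layer 3
G0 Z18.00
G0 X0.00 Y0.00
G1 X13.00 Y0.00
G1 X13.00 Y4.75
G1 X0.00 Y4.75
G1 X0.00 Y0.00
M2 ; end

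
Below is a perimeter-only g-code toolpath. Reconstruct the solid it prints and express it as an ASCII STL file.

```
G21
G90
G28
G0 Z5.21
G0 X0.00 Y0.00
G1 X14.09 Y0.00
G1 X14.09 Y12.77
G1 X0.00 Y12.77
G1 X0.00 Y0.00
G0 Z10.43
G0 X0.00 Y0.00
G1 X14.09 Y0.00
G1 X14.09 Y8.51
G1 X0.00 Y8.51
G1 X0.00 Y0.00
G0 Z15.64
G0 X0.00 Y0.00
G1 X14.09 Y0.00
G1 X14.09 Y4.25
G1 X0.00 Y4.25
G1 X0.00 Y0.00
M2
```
solid part
  facet normal 0.0000 0.0000 -1.0000
    outer loop
      vertex 14.09 17.02 0.00
      vertex 14.09 0.00 0.00
      vertex 0.00 0.00 0.00
    endloop
  endfacet
  facet normal 0.0000 0.0000 -1.0000
    outer loop
      vertex 0.00 17.02 0.00
      vertex 14.09 17.02 0.00
      vertex 0.00 0.00 0.00
    endloop
  endfacet
  facet normal 0.0000 -1.0000 0.0000
    outer loop
      vertex 0.00 0.00 0.00
      vertex 14.09 0.00 0.00
      vertex 14.09 0.00 20.86
    endloop
  endfacet
  facet normal 0.0000 -1.0000 0.0000
    outer loop
      vertex 0.00 0.00 0.00
      vertex 14.09 0.00 20.86
      vertex 0.00 0.00 20.86
    endloop
  endfacet
  facet normal 0.0000 0.7748 0.6322
    outer loop
      vertex 0.00 0.00 20.86
      vertex 14.09 0.00 20.86
      vertex 14.09 17.02 0.00
    endloop
  endfacet
  facet normal 0.0000 0.7748 0.6322
    outer loop
      vertex 0.00 0.00 20.86
      vertex 14.09 17.02 0.00
      vertex 0.00 17.02 0.00
    endloop
  endfacet
  facet normal -1.0000 0.0000 0.0000
    outer loop
      vertex 0.00 0.00 20.86
      vertex 0.00 17.02 0.00
      vertex 0.00 0.00 0.00
    endloop
  endfacet
  facet normal 1.0000 0.0000 0.0000
    outer loop
      vertex 14.09 0.00 0.00
      vertex 14.09 17.02 0.00
      vertex 14.09 0.00 20.86
    endloop
  endfacet
endsolid part

The G0 Z moves step by Δz≈5.21 mm. The G1 loops shrink linearly with z, so the solid tapers from its base footprint up to z≈20.9. Closing with a flat bottom cap and the tapered top and triangulating gives 8 facets — a wedge (ramp): 14.1 × 17 mm base, rising to 20.9 mm along the y=0 edge and sloping linearly to z=0 at y=17.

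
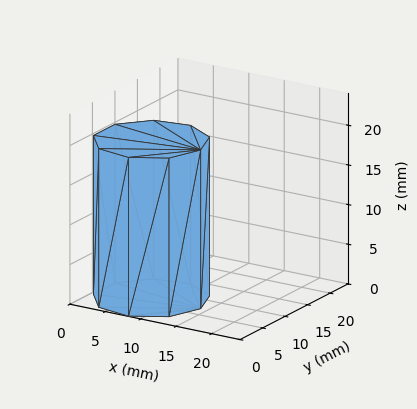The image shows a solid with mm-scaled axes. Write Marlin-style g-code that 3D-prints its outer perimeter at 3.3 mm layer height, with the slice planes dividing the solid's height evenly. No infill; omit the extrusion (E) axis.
Reading the render: the shape is a regular 9-sided prism (a cylinder approximated with 9 flat sides), circumscribed radius ≈ 7 mm, height ≈ 20 mm (dimensions read to the nearest mm from the axis ticks). For the g-code, the solid's height is divided into equal slices at the stated Δz and each level perimeter traced with G1 moves after a G0 lift.

; perimeter-only toolpath
G21 ; units = mm
G90 ; absolute positioning
G28 ; home
; layer 1
G0 Z3.3
G0 X14.0 Y7.0
G1 X12.4 Y11.5
G1 X8.2 Y13.9
G1 X3.5 Y13.1
G1 X0.4 Y9.4
G1 X0.4 Y4.6
G1 X3.5 Y0.9
G1 X8.2 Y0.1
G1 X12.4 Y2.5
G1 X14.0 Y7.0
; layer 2
G0 Z6.7
G0 X14.0 Y7.0
G1 X12.4 Y11.5
G1 X8.2 Y13.9
G1 X3.5 Y13.1
G1 X0.4 Y9.4
G1 X0.4 Y4.6
G1 X3.5 Y0.9
G1 X8.2 Y0.1
G1 X12.4 Y2.5
G1 X14.0 Y7.0
; layer 3
G0 Z10.0
G0 X14.0 Y7.0
G1 X12.4 Y11.5
G1 X8.2 Y13.9
G1 X3.5 Y13.1
G1 X0.4 Y9.4
G1 X0.4 Y4.6
G1 X3.5 Y0.9
G1 X8.2 Y0.1
G1 X12.4 Y2.5
G1 X14.0 Y7.0
; layer 4
G0 Z13.3
G0 X14.0 Y7.0
G1 X12.4 Y11.5
G1 X8.2 Y13.9
G1 X3.5 Y13.1
G1 X0.4 Y9.4
G1 X0.4 Y4.6
G1 X3.5 Y0.9
G1 X8.2 Y0.1
G1 X12.4 Y2.5
G1 X14.0 Y7.0
; layer 5
G0 Z16.7
G0 X14.0 Y7.0
G1 X12.4 Y11.5
G1 X8.2 Y13.9
G1 X3.5 Y13.1
G1 X0.4 Y9.4
G1 X0.4 Y4.6
G1 X3.5 Y0.9
G1 X8.2 Y0.1
G1 X12.4 Y2.5
G1 X14.0 Y7.0
; layer 6
G0 Z20.0
G0 X14.0 Y7.0
G1 X12.4 Y11.5
G1 X8.2 Y13.9
G1 X3.5 Y13.1
G1 X0.4 Y9.4
G1 X0.4 Y4.6
G1 X3.5 Y0.9
G1 X8.2 Y0.1
G1 X12.4 Y2.5
G1 X14.0 Y7.0
M2 ; end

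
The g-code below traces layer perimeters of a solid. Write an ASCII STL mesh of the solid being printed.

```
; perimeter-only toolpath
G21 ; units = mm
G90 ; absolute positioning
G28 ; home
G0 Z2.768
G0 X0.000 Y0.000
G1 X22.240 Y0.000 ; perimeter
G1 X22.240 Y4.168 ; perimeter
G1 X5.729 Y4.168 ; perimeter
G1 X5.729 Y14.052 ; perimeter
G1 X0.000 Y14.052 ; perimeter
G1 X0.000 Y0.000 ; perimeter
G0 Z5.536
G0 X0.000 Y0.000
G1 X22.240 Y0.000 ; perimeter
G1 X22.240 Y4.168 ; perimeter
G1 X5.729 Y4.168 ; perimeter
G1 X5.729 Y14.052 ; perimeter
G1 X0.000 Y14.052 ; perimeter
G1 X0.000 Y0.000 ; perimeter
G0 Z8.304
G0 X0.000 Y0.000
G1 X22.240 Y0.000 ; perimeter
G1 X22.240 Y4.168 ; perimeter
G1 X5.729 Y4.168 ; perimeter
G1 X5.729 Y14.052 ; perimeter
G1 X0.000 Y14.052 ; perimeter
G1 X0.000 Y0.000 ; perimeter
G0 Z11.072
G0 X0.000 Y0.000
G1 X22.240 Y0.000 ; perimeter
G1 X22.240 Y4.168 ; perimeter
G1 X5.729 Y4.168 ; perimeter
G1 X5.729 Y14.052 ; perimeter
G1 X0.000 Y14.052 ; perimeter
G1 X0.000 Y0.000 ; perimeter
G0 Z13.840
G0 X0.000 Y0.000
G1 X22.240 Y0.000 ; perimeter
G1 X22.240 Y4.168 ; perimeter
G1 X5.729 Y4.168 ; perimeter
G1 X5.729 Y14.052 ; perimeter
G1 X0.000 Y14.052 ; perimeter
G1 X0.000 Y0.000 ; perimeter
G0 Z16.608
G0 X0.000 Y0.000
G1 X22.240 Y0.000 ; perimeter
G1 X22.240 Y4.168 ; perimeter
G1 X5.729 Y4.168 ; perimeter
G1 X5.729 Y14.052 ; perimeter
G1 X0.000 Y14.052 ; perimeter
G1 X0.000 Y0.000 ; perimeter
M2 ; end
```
solid part
  facet normal 0.0000 0.0000 -1.0000
    outer loop
      vertex 22.240 4.168 0.000
      vertex 22.240 0.000 0.000
      vertex 0.000 0.000 0.000
    endloop
  endfacet
  facet normal 0.0000 0.0000 -1.0000
    outer loop
      vertex 5.729 4.168 0.000
      vertex 22.240 4.168 0.000
      vertex 0.000 0.000 0.000
    endloop
  endfacet
  facet normal 0.0000 0.0000 -1.0000
    outer loop
      vertex 5.729 14.052 0.000
      vertex 5.729 4.168 0.000
      vertex 0.000 0.000 0.000
    endloop
  endfacet
  facet normal 0.0000 0.0000 -1.0000
    outer loop
      vertex 0.000 14.052 0.000
      vertex 5.729 14.052 0.000
      vertex 0.000 0.000 0.000
    endloop
  endfacet
  facet normal 0.0000 0.0000 1.0000
    outer loop
      vertex 0.000 0.000 16.608
      vertex 22.240 0.000 16.608
      vertex 22.240 4.168 16.608
    endloop
  endfacet
  facet normal 0.0000 0.0000 1.0000
    outer loop
      vertex 0.000 0.000 16.608
      vertex 22.240 4.168 16.608
      vertex 5.729 4.168 16.608
    endloop
  endfacet
  facet normal 0.0000 0.0000 1.0000
    outer loop
      vertex 0.000 0.000 16.608
      vertex 5.729 4.168 16.608
      vertex 5.729 14.052 16.608
    endloop
  endfacet
  facet normal 0.0000 0.0000 1.0000
    outer loop
      vertex 0.000 0.000 16.608
      vertex 5.729 14.052 16.608
      vertex 0.000 14.052 16.608
    endloop
  endfacet
  facet normal 0.0000 -1.0000 0.0000
    outer loop
      vertex 0.000 0.000 0.000
      vertex 22.240 0.000 0.000
      vertex 22.240 0.000 16.608
    endloop
  endfacet
  facet normal 0.0000 -1.0000 0.0000
    outer loop
      vertex 0.000 0.000 0.000
      vertex 22.240 0.000 16.608
      vertex 0.000 0.000 16.608
    endloop
  endfacet
  facet normal 1.0000 0.0000 0.0000
    outer loop
      vertex 22.240 0.000 0.000
      vertex 22.240 4.168 0.000
      vertex 22.240 4.168 16.608
    endloop
  endfacet
  facet normal 1.0000 0.0000 0.0000
    outer loop
      vertex 22.240 0.000 0.000
      vertex 22.240 4.168 16.608
      vertex 22.240 0.000 16.608
    endloop
  endfacet
  facet normal 0.0000 1.0000 0.0000
    outer loop
      vertex 22.240 4.168 0.000
      vertex 5.729 4.168 0.000
      vertex 5.729 4.168 16.608
    endloop
  endfacet
  facet normal 0.0000 1.0000 0.0000
    outer loop
      vertex 22.240 4.168 0.000
      vertex 5.729 4.168 16.608
      vertex 22.240 4.168 16.608
    endloop
  endfacet
  facet normal 1.0000 0.0000 0.0000
    outer loop
      vertex 5.729 4.168 0.000
      vertex 5.729 14.052 0.000
      vertex 5.729 14.052 16.608
    endloop
  endfacet
  facet normal 1.0000 0.0000 0.0000
    outer loop
      vertex 5.729 4.168 0.000
      vertex 5.729 14.052 16.608
      vertex 5.729 4.168 16.608
    endloop
  endfacet
  facet normal 0.0000 1.0000 0.0000
    outer loop
      vertex 5.729 14.052 0.000
      vertex 0.000 14.052 0.000
      vertex 0.000 14.052 16.608
    endloop
  endfacet
  facet normal 0.0000 1.0000 0.0000
    outer loop
      vertex 5.729 14.052 0.000
      vertex 0.000 14.052 16.608
      vertex 5.729 14.052 16.608
    endloop
  endfacet
  facet normal -1.0000 0.0000 0.0000
    outer loop
      vertex 0.000 14.052 0.000
      vertex 0.000 0.000 0.000
      vertex 0.000 0.000 16.608
    endloop
  endfacet
  facet normal -1.0000 0.0000 0.0000
    outer loop
      vertex 0.000 14.052 0.000
      vertex 0.000 0.000 16.608
      vertex 0.000 14.052 16.608
    endloop
  endfacet
endsolid part

The G0 Z moves step by Δz≈2.768 mm. Every layer's G1 loop is the same polygon, so the solid is a straight extrusion of it from z=0 to z≈16.6. Closing with flat bottom and top caps and triangulating gives 20 facets — an L-shaped prism: outer 22.2 × 14.1 mm, arm thicknesses ≈ 4.17 mm (horizontal) and 5.73 mm (vertical), extruded 16.6 mm in z.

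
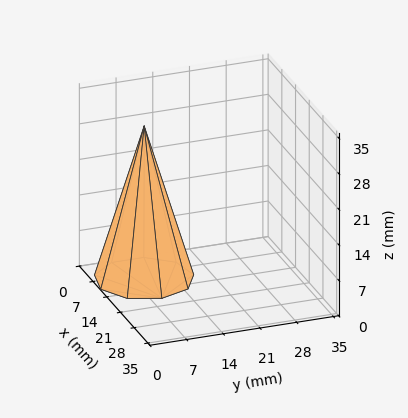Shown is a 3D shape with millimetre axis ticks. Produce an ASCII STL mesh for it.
Reading the render: the shape is a regular 9-sided pyramid, base circumscribed radius ≈ 9 mm, apex at z ≈ 30 mm (dimensions read to the nearest mm from the axis ticks). For the STL, each face is triangulated and given an outward normal.

solid part
  facet normal 0.0000 0.0000 -1.0000
    outer loop
      vertex 10.56 17.86 0.00
      vertex 15.89 14.79 0.00
      vertex 18.00 9.00 0.00
    endloop
  endfacet
  facet normal 0.0000 0.0000 -1.0000
    outer loop
      vertex 4.50 16.79 0.00
      vertex 10.56 17.86 0.00
      vertex 18.00 9.00 0.00
    endloop
  endfacet
  facet normal 0.0000 0.0000 -1.0000
    outer loop
      vertex 0.54 12.08 0.00
      vertex 4.50 16.79 0.00
      vertex 18.00 9.00 0.00
    endloop
  endfacet
  facet normal 0.0000 0.0000 -1.0000
    outer loop
      vertex 0.54 5.92 0.00
      vertex 0.54 12.08 0.00
      vertex 18.00 9.00 0.00
    endloop
  endfacet
  facet normal 0.0000 0.0000 -1.0000
    outer loop
      vertex 4.50 1.21 0.00
      vertex 0.54 5.92 0.00
      vertex 18.00 9.00 0.00
    endloop
  endfacet
  facet normal 0.0000 0.0000 -1.0000
    outer loop
      vertex 10.56 0.14 0.00
      vertex 4.50 1.21 0.00
      vertex 18.00 9.00 0.00
    endloop
  endfacet
  facet normal 0.0000 0.0000 -1.0000
    outer loop
      vertex 15.89 3.21 0.00
      vertex 10.56 0.14 0.00
      vertex 18.00 9.00 0.00
    endloop
  endfacet
  facet normal 0.9043 0.3296 0.2713
    outer loop
      vertex 18.00 9.00 0.00
      vertex 15.89 14.79 0.00
      vertex 9.00 9.00 30.00
    endloop
  endfacet
  facet normal 0.4804 0.8340 0.2713
    outer loop
      vertex 15.89 14.79 0.00
      vertex 10.56 17.86 0.00
      vertex 9.00 9.00 30.00
    endloop
  endfacet
  facet normal -0.1674 0.9479 0.2712
    outer loop
      vertex 10.56 17.86 0.00
      vertex 4.50 16.79 0.00
      vertex 9.00 9.00 30.00
    endloop
  endfacet
  facet normal -0.7367 0.6194 0.2713
    outer loop
      vertex 4.50 16.79 0.00
      vertex 0.54 12.08 0.00
      vertex 9.00 9.00 30.00
    endloop
  endfacet
  facet normal -0.9625 0.0000 0.2714
    outer loop
      vertex 0.54 12.08 0.00
      vertex 0.54 5.92 0.00
      vertex 9.00 9.00 30.00
    endloop
  endfacet
  facet normal -0.7367 -0.6194 0.2713
    outer loop
      vertex 0.54 5.92 0.00
      vertex 4.50 1.21 0.00
      vertex 9.00 9.00 30.00
    endloop
  endfacet
  facet normal -0.1674 -0.9479 0.2712
    outer loop
      vertex 4.50 1.21 0.00
      vertex 10.56 0.14 0.00
      vertex 9.00 9.00 30.00
    endloop
  endfacet
  facet normal 0.4804 -0.8340 0.2713
    outer loop
      vertex 10.56 0.14 0.00
      vertex 15.89 3.21 0.00
      vertex 9.00 9.00 30.00
    endloop
  endfacet
  facet normal 0.9043 -0.3296 0.2713
    outer loop
      vertex 15.89 3.21 0.00
      vertex 18.00 9.00 0.00
      vertex 9.00 9.00 30.00
    endloop
  endfacet
endsolid part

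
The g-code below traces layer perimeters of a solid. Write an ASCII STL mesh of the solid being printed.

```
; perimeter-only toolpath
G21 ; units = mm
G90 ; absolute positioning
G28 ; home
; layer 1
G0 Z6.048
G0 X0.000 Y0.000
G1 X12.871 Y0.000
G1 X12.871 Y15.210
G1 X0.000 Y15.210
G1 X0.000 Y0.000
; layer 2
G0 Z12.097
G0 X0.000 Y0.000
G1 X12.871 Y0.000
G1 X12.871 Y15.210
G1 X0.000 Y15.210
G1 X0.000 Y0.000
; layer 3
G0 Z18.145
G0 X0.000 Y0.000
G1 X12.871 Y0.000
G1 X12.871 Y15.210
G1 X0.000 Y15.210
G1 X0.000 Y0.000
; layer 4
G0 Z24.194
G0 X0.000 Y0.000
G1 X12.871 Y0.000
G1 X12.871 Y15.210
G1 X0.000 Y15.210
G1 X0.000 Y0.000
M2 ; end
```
solid part
  facet normal 0.0000 0.0000 -1.0000
    outer loop
      vertex 12.871 15.210 0.000
      vertex 12.871 0.000 0.000
      vertex 0.000 0.000 0.000
    endloop
  endfacet
  facet normal 0.0000 0.0000 -1.0000
    outer loop
      vertex 0.000 15.210 0.000
      vertex 12.871 15.210 0.000
      vertex 0.000 0.000 0.000
    endloop
  endfacet
  facet normal 0.0000 0.0000 1.0000
    outer loop
      vertex 0.000 0.000 24.194
      vertex 12.871 0.000 24.194
      vertex 12.871 15.210 24.194
    endloop
  endfacet
  facet normal 0.0000 0.0000 1.0000
    outer loop
      vertex 0.000 0.000 24.194
      vertex 12.871 15.210 24.194
      vertex 0.000 15.210 24.194
    endloop
  endfacet
  facet normal 0.0000 -1.0000 0.0000
    outer loop
      vertex 0.000 0.000 0.000
      vertex 12.871 0.000 0.000
      vertex 12.871 0.000 24.194
    endloop
  endfacet
  facet normal 0.0000 -1.0000 0.0000
    outer loop
      vertex 0.000 0.000 0.000
      vertex 12.871 0.000 24.194
      vertex 0.000 0.000 24.194
    endloop
  endfacet
  facet normal 0.0000 1.0000 0.0000
    outer loop
      vertex 12.871 15.210 24.194
      vertex 12.871 15.210 0.000
      vertex 0.000 15.210 0.000
    endloop
  endfacet
  facet normal 0.0000 1.0000 0.0000
    outer loop
      vertex 0.000 15.210 24.194
      vertex 12.871 15.210 24.194
      vertex 0.000 15.210 0.000
    endloop
  endfacet
  facet normal -1.0000 0.0000 0.0000
    outer loop
      vertex 0.000 15.210 24.194
      vertex 0.000 15.210 0.000
      vertex 0.000 0.000 0.000
    endloop
  endfacet
  facet normal -1.0000 0.0000 0.0000
    outer loop
      vertex 0.000 0.000 24.194
      vertex 0.000 15.210 24.194
      vertex 0.000 0.000 0.000
    endloop
  endfacet
  facet normal 1.0000 0.0000 0.0000
    outer loop
      vertex 12.871 0.000 0.000
      vertex 12.871 15.210 0.000
      vertex 12.871 15.210 24.194
    endloop
  endfacet
  facet normal 1.0000 0.0000 0.0000
    outer loop
      vertex 12.871 0.000 0.000
      vertex 12.871 15.210 24.194
      vertex 12.871 0.000 24.194
    endloop
  endfacet
endsolid part

The G0 Z moves step by Δz≈6.048 mm. Every layer's G1 loop is the same polygon, so the solid is a straight extrusion of it from z=0 to z≈24.2. Closing with flat bottom and top caps and triangulating gives 12 facets — a rectangular box, roughly 12.9 × 15.2 mm footprint and 24.2 mm tall.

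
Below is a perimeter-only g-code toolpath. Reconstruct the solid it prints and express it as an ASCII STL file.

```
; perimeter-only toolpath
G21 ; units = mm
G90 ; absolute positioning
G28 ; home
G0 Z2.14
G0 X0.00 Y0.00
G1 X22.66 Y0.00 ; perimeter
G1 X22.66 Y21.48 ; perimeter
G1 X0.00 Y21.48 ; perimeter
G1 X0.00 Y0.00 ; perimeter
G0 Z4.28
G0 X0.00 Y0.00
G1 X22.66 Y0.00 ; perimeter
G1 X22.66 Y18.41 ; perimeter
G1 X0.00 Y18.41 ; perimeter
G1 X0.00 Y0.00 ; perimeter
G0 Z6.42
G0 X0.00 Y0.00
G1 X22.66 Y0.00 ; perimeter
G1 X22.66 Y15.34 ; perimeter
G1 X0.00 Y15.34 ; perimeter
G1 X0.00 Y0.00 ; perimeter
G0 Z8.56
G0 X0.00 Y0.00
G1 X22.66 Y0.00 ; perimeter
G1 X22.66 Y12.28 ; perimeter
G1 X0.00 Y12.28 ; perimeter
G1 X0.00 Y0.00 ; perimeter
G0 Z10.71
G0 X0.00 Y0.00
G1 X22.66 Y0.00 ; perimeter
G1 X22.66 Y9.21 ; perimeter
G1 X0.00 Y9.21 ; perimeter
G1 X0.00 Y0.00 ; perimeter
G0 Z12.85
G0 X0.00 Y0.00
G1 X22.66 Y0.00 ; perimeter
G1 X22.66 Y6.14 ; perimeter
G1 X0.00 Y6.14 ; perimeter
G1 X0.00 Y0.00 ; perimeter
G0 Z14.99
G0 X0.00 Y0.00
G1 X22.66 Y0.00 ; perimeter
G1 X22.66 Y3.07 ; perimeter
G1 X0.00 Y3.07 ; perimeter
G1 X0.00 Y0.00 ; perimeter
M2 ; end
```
solid part
  facet normal 0.0000 0.0000 -1.0000
    outer loop
      vertex 22.66 24.55 0.00
      vertex 22.66 0.00 0.00
      vertex 0.00 0.00 0.00
    endloop
  endfacet
  facet normal 0.0000 0.0000 -1.0000
    outer loop
      vertex 0.00 24.55 0.00
      vertex 22.66 24.55 0.00
      vertex 0.00 0.00 0.00
    endloop
  endfacet
  facet normal 0.0000 -1.0000 0.0000
    outer loop
      vertex 0.00 0.00 0.00
      vertex 22.66 0.00 0.00
      vertex 22.66 0.00 17.13
    endloop
  endfacet
  facet normal 0.0000 -1.0000 0.0000
    outer loop
      vertex 0.00 0.00 0.00
      vertex 22.66 0.00 17.13
      vertex 0.00 0.00 17.13
    endloop
  endfacet
  facet normal 0.0000 0.5722 0.8201
    outer loop
      vertex 0.00 0.00 17.13
      vertex 22.66 0.00 17.13
      vertex 22.66 24.55 0.00
    endloop
  endfacet
  facet normal 0.0000 0.5722 0.8201
    outer loop
      vertex 0.00 0.00 17.13
      vertex 22.66 24.55 0.00
      vertex 0.00 24.55 0.00
    endloop
  endfacet
  facet normal -1.0000 0.0000 0.0000
    outer loop
      vertex 0.00 0.00 17.13
      vertex 0.00 24.55 0.00
      vertex 0.00 0.00 0.00
    endloop
  endfacet
  facet normal 1.0000 0.0000 0.0000
    outer loop
      vertex 22.66 0.00 0.00
      vertex 22.66 24.55 0.00
      vertex 22.66 0.00 17.13
    endloop
  endfacet
endsolid part

The G0 Z moves step by Δz≈2.14 mm. The G1 loops shrink linearly with z, so the solid tapers from its base footprint up to z≈17.1. Closing with a flat bottom cap and the tapered top and triangulating gives 8 facets — a wedge (ramp): 22.7 × 24.6 mm base, rising to 17.1 mm along the y=0 edge and sloping linearly to z=0 at y=24.6.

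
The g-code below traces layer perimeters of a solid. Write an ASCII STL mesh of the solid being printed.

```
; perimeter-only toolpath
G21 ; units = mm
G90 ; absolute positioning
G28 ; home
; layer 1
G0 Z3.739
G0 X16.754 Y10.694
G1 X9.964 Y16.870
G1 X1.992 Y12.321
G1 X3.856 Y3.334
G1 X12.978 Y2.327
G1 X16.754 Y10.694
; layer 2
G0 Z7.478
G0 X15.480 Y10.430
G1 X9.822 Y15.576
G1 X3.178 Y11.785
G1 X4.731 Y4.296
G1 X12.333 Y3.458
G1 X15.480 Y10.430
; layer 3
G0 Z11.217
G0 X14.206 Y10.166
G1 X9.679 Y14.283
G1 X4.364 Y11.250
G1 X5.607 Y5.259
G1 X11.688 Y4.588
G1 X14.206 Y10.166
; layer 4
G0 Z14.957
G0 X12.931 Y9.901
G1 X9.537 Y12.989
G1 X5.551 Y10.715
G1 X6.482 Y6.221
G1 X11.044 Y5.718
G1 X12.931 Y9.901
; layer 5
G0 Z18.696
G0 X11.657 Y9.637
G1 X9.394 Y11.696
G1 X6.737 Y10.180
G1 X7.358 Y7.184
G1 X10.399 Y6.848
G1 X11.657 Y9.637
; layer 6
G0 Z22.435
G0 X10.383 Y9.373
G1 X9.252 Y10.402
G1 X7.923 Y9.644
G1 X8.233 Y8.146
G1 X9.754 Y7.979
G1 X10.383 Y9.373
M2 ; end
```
solid part
  facet normal 0.0000 0.0000 -1.0000
    outer loop
      vertex 0.806 12.856 0.000
      vertex 10.107 18.163 0.000
      vertex 18.028 10.958 0.000
    endloop
  endfacet
  facet normal 0.0000 0.0000 -1.0000
    outer loop
      vertex 2.980 2.371 0.000
      vertex 0.806 12.856 0.000
      vertex 18.028 10.958 0.000
    endloop
  endfacet
  facet normal 0.0000 0.0000 -1.0000
    outer loop
      vertex 13.623 1.197 0.000
      vertex 2.980 2.371 0.000
      vertex 18.028 10.958 0.000
    endloop
  endfacet
  facet normal 0.6477 0.7121 0.2710
    outer loop
      vertex 18.028 10.958 0.000
      vertex 10.107 18.163 0.000
      vertex 9.109 9.109 26.174
    endloop
  endfacet
  facet normal -0.4770 0.8361 0.2710
    outer loop
      vertex 10.107 18.163 0.000
      vertex 0.806 12.856 0.000
      vertex 9.109 9.109 26.174
    endloop
  endfacet
  facet normal -0.9425 -0.1954 0.2710
    outer loop
      vertex 0.806 12.856 0.000
      vertex 2.980 2.371 0.000
      vertex 9.109 9.109 26.174
    endloop
  endfacet
  facet normal -0.1055 -0.9568 0.2710
    outer loop
      vertex 2.980 2.371 0.000
      vertex 13.623 1.197 0.000
      vertex 9.109 9.109 26.174
    endloop
  endfacet
  facet normal 0.8774 -0.3959 0.2710
    outer loop
      vertex 13.623 1.197 0.000
      vertex 18.028 10.958 0.000
      vertex 9.109 9.109 26.174
    endloop
  endfacet
endsolid part

The G0 Z moves step by Δz≈3.739 mm. The G1 loops shrink linearly with z, so the solid tapers from its base footprint up to z≈26.2. Closing with a flat bottom cap and the tapered top and triangulating gives 8 facets — a regular 5-sided pyramid, base circumscribed radius ≈ 9.11 mm, apex at z ≈ 26.2 mm.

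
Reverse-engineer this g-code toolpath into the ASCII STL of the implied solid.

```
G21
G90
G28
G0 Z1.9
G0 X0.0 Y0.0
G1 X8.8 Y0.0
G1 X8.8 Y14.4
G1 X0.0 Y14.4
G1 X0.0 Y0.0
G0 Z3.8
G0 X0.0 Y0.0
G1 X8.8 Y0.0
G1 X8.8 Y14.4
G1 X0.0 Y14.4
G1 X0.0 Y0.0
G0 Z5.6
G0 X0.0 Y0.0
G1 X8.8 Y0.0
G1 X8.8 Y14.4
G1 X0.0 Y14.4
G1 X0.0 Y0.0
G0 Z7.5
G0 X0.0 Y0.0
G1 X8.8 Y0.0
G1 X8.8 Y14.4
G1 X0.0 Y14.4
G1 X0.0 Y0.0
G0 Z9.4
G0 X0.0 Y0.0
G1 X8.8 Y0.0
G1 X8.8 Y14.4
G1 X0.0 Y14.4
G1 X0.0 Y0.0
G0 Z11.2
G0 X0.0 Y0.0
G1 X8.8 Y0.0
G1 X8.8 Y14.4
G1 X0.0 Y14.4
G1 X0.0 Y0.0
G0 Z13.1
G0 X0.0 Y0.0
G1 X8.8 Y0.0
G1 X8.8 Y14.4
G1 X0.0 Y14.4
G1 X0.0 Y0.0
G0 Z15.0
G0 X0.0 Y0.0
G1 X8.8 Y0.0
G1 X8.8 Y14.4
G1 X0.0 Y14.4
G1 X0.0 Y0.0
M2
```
solid part
  facet normal 0.0000 0.0000 -1.0000
    outer loop
      vertex 8.8 14.4 0.0
      vertex 8.8 0.0 0.0
      vertex 0.0 0.0 0.0
    endloop
  endfacet
  facet normal 0.0000 0.0000 -1.0000
    outer loop
      vertex 0.0 14.4 0.0
      vertex 8.8 14.4 0.0
      vertex 0.0 0.0 0.0
    endloop
  endfacet
  facet normal 0.0000 0.0000 1.0000
    outer loop
      vertex 0.0 0.0 15.0
      vertex 8.8 0.0 15.0
      vertex 8.8 14.4 15.0
    endloop
  endfacet
  facet normal 0.0000 0.0000 1.0000
    outer loop
      vertex 0.0 0.0 15.0
      vertex 8.8 14.4 15.0
      vertex 0.0 14.4 15.0
    endloop
  endfacet
  facet normal 0.0000 -1.0000 0.0000
    outer loop
      vertex 0.0 0.0 0.0
      vertex 8.8 0.0 0.0
      vertex 8.8 0.0 15.0
    endloop
  endfacet
  facet normal 0.0000 -1.0000 0.0000
    outer loop
      vertex 0.0 0.0 0.0
      vertex 8.8 0.0 15.0
      vertex 0.0 0.0 15.0
    endloop
  endfacet
  facet normal 0.0000 1.0000 0.0000
    outer loop
      vertex 8.8 14.4 15.0
      vertex 8.8 14.4 0.0
      vertex 0.0 14.4 0.0
    endloop
  endfacet
  facet normal 0.0000 1.0000 0.0000
    outer loop
      vertex 0.0 14.4 15.0
      vertex 8.8 14.4 15.0
      vertex 0.0 14.4 0.0
    endloop
  endfacet
  facet normal -1.0000 0.0000 0.0000
    outer loop
      vertex 0.0 14.4 15.0
      vertex 0.0 14.4 0.0
      vertex 0.0 0.0 0.0
    endloop
  endfacet
  facet normal -1.0000 0.0000 0.0000
    outer loop
      vertex 0.0 0.0 15.0
      vertex 0.0 14.4 15.0
      vertex 0.0 0.0 0.0
    endloop
  endfacet
  facet normal 1.0000 0.0000 0.0000
    outer loop
      vertex 8.8 0.0 0.0
      vertex 8.8 14.4 0.0
      vertex 8.8 14.4 15.0
    endloop
  endfacet
  facet normal 1.0000 0.0000 0.0000
    outer loop
      vertex 8.8 0.0 0.0
      vertex 8.8 14.4 15.0
      vertex 8.8 0.0 15.0
    endloop
  endfacet
endsolid part

The G0 Z moves step by Δz≈1.9 mm. Every layer's G1 loop is the same polygon, so the solid is a straight extrusion of it from z=0 to z≈15. Closing with flat bottom and top caps and triangulating gives 12 facets — a rectangular box, roughly 8.8 × 14.4 mm footprint and 15 mm tall.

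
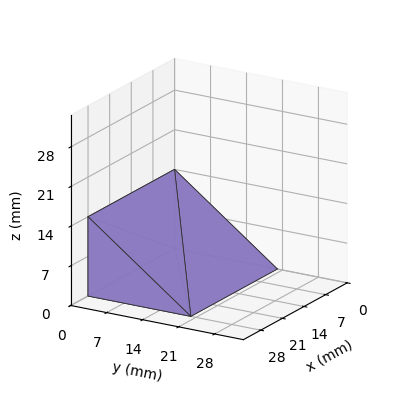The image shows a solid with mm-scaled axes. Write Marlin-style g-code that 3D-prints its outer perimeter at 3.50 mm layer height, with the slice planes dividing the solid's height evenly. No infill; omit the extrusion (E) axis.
Reading the render: the shape is a wedge (ramp): 28 × 20 mm base, rising to 14 mm along the y=0 edge and sloping linearly to z=0 at y=20 (dimensions read to the nearest mm from the axis ticks). For the g-code, the solid's height is divided into equal slices at the stated Δz and each level perimeter traced with G1 moves after a G0 lift.

; perimeter-only toolpath
G21 ; units = mm
G90 ; absolute positioning
G28 ; home
; layer 1
G0 Z3.50
G0 X0.00 Y0.00
G1 X28.00 Y0.00
G1 X28.00 Y15.00
G1 X0.00 Y15.00
G1 X0.00 Y0.00
; layer 2
G0 Z7.00
G0 X0.00 Y0.00
G1 X28.00 Y0.00
G1 X28.00 Y10.00
G1 X0.00 Y10.00
G1 X0.00 Y0.00
; layer 3
G0 Z10.50
G0 X0.00 Y0.00
G1 X28.00 Y0.00
G1 X28.00 Y5.00
G1 X0.00 Y5.00
G1 X0.00 Y0.00
M2 ; end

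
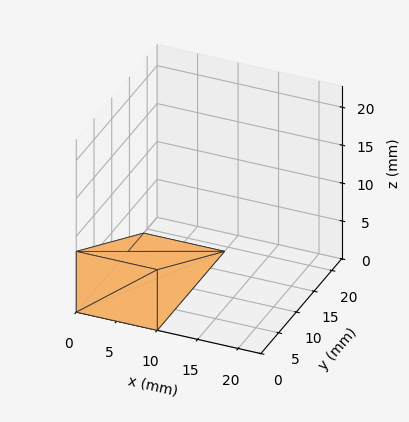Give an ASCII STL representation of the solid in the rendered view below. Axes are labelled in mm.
Reading the render: the shape is a wedge (ramp): 10 × 19 mm base, rising to 8 mm along the y=0 edge and sloping linearly to z=0 at y=19 (dimensions read to the nearest mm from the axis ticks). For the STL, each face is triangulated and given an outward normal.

solid part
  facet normal 0.0000 0.0000 -1.0000
    outer loop
      vertex 10.000 19.000 0.000
      vertex 10.000 0.000 0.000
      vertex 0.000 0.000 0.000
    endloop
  endfacet
  facet normal 0.0000 0.0000 -1.0000
    outer loop
      vertex 0.000 19.000 0.000
      vertex 10.000 19.000 0.000
      vertex 0.000 0.000 0.000
    endloop
  endfacet
  facet normal 0.0000 -1.0000 0.0000
    outer loop
      vertex 0.000 0.000 0.000
      vertex 10.000 0.000 0.000
      vertex 10.000 0.000 8.000
    endloop
  endfacet
  facet normal 0.0000 -1.0000 0.0000
    outer loop
      vertex 0.000 0.000 0.000
      vertex 10.000 0.000 8.000
      vertex 0.000 0.000 8.000
    endloop
  endfacet
  facet normal 0.0000 0.3881 0.9216
    outer loop
      vertex 0.000 0.000 8.000
      vertex 10.000 0.000 8.000
      vertex 10.000 19.000 0.000
    endloop
  endfacet
  facet normal 0.0000 0.3881 0.9216
    outer loop
      vertex 0.000 0.000 8.000
      vertex 10.000 19.000 0.000
      vertex 0.000 19.000 0.000
    endloop
  endfacet
  facet normal -1.0000 0.0000 0.0000
    outer loop
      vertex 0.000 0.000 8.000
      vertex 0.000 19.000 0.000
      vertex 0.000 0.000 0.000
    endloop
  endfacet
  facet normal 1.0000 0.0000 0.0000
    outer loop
      vertex 10.000 0.000 0.000
      vertex 10.000 19.000 0.000
      vertex 10.000 0.000 8.000
    endloop
  endfacet
endsolid part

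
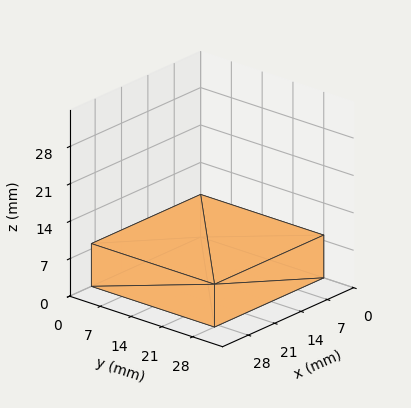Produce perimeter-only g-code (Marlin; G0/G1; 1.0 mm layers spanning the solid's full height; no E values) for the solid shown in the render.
Reading the render: the shape is a rectangular box, roughly 29 × 28 mm footprint and 8 mm tall (dimensions read to the nearest mm from the axis ticks). For the g-code, the solid's height is divided into equal slices at the stated Δz and each level perimeter traced with G1 moves after a G0 lift.

; perimeter-only toolpath
G21 ; units = mm
G90 ; absolute positioning
G28 ; home
; layer 1
G0 Z1.0
G0 X0.0 Y0.0
G1 X29.0 Y0.0
G1 X29.0 Y28.0
G1 X0.0 Y28.0
G1 X0.0 Y0.0
; layer 2
G0 Z2.0
G0 X0.0 Y0.0
G1 X29.0 Y0.0
G1 X29.0 Y28.0
G1 X0.0 Y28.0
G1 X0.0 Y0.0
; layer 3
G0 Z3.0
G0 X0.0 Y0.0
G1 X29.0 Y0.0
G1 X29.0 Y28.0
G1 X0.0 Y28.0
G1 X0.0 Y0.0
; layer 4
G0 Z4.0
G0 X0.0 Y0.0
G1 X29.0 Y0.0
G1 X29.0 Y28.0
G1 X0.0 Y28.0
G1 X0.0 Y0.0
; layer 5
G0 Z5.0
G0 X0.0 Y0.0
G1 X29.0 Y0.0
G1 X29.0 Y28.0
G1 X0.0 Y28.0
G1 X0.0 Y0.0
; layer 6
G0 Z6.0
G0 X0.0 Y0.0
G1 X29.0 Y0.0
G1 X29.0 Y28.0
G1 X0.0 Y28.0
G1 X0.0 Y0.0
; layer 7
G0 Z7.0
G0 X0.0 Y0.0
G1 X29.0 Y0.0
G1 X29.0 Y28.0
G1 X0.0 Y28.0
G1 X0.0 Y0.0
; layer 8
G0 Z8.0
G0 X0.0 Y0.0
G1 X29.0 Y0.0
G1 X29.0 Y28.0
G1 X0.0 Y28.0
G1 X0.0 Y0.0
M2 ; end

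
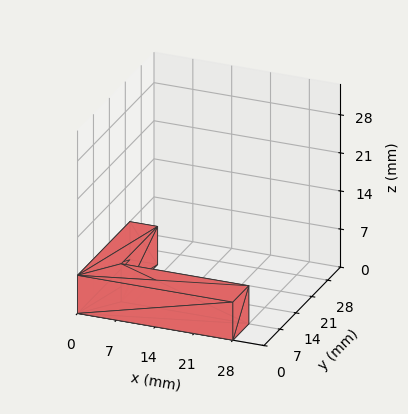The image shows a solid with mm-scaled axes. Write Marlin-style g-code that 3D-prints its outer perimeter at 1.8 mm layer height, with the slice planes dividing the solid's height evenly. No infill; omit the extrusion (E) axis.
Reading the render: the shape is an L-shaped prism: outer 28 × 23 mm, arm thicknesses ≈ 7 mm (horizontal) and 5 mm (vertical), extruded 7 mm in z (dimensions read to the nearest mm from the axis ticks). For the g-code, the solid's height is divided into equal slices at the stated Δz and each level perimeter traced with G1 moves after a G0 lift.

; perimeter-only toolpath
G21 ; units = mm
G90 ; absolute positioning
G28 ; home
; layer 1
G0 Z1.8
G0 X0.0 Y0.0
G1 X28.0 Y0.0
G1 X28.0 Y7.0
G1 X5.0 Y7.0
G1 X5.0 Y23.0
G1 X0.0 Y23.0
G1 X0.0 Y0.0
; layer 2
G0 Z3.5
G0 X0.0 Y0.0
G1 X28.0 Y0.0
G1 X28.0 Y7.0
G1 X5.0 Y7.0
G1 X5.0 Y23.0
G1 X0.0 Y23.0
G1 X0.0 Y0.0
; layer 3
G0 Z5.2
G0 X0.0 Y0.0
G1 X28.0 Y0.0
G1 X28.0 Y7.0
G1 X5.0 Y7.0
G1 X5.0 Y23.0
G1 X0.0 Y23.0
G1 X0.0 Y0.0
; layer 4
G0 Z7.0
G0 X0.0 Y0.0
G1 X28.0 Y0.0
G1 X28.0 Y7.0
G1 X5.0 Y7.0
G1 X5.0 Y23.0
G1 X0.0 Y23.0
G1 X0.0 Y0.0
M2 ; end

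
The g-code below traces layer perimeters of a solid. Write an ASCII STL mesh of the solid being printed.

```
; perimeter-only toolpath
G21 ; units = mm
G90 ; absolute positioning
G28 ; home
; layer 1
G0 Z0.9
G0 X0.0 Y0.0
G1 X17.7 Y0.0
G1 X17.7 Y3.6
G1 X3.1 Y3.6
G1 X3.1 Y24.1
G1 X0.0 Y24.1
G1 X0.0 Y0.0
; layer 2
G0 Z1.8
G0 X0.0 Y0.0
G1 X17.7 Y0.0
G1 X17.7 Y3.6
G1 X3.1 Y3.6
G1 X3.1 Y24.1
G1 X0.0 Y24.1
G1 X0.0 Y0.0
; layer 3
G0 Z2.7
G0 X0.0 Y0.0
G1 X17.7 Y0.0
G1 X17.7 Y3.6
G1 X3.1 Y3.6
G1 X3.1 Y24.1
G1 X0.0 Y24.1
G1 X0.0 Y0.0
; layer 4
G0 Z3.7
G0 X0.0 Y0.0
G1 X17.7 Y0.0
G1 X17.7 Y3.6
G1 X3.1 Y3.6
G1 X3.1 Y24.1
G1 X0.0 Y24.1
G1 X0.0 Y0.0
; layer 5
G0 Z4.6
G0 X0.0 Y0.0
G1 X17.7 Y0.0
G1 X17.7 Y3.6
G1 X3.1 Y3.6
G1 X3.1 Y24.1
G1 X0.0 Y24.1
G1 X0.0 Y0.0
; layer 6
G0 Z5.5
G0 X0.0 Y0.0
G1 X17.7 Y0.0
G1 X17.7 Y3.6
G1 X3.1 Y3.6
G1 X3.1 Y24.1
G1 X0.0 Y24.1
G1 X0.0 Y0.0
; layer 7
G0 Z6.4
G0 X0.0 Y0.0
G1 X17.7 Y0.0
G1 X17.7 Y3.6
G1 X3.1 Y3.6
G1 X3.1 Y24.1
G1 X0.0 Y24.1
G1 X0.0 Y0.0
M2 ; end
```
solid part
  facet normal 0.0000 0.0000 -1.0000
    outer loop
      vertex 17.7 3.6 0.0
      vertex 17.7 0.0 0.0
      vertex 0.0 0.0 0.0
    endloop
  endfacet
  facet normal 0.0000 0.0000 -1.0000
    outer loop
      vertex 3.1 3.6 0.0
      vertex 17.7 3.6 0.0
      vertex 0.0 0.0 0.0
    endloop
  endfacet
  facet normal 0.0000 0.0000 -1.0000
    outer loop
      vertex 3.1 24.1 0.0
      vertex 3.1 3.6 0.0
      vertex 0.0 0.0 0.0
    endloop
  endfacet
  facet normal 0.0000 0.0000 -1.0000
    outer loop
      vertex 0.0 24.1 0.0
      vertex 3.1 24.1 0.0
      vertex 0.0 0.0 0.0
    endloop
  endfacet
  facet normal 0.0000 0.0000 1.0000
    outer loop
      vertex 0.0 0.0 6.4
      vertex 17.7 0.0 6.4
      vertex 17.7 3.6 6.4
    endloop
  endfacet
  facet normal 0.0000 0.0000 1.0000
    outer loop
      vertex 0.0 0.0 6.4
      vertex 17.7 3.6 6.4
      vertex 3.1 3.6 6.4
    endloop
  endfacet
  facet normal 0.0000 0.0000 1.0000
    outer loop
      vertex 0.0 0.0 6.4
      vertex 3.1 3.6 6.4
      vertex 3.1 24.1 6.4
    endloop
  endfacet
  facet normal 0.0000 0.0000 1.0000
    outer loop
      vertex 0.0 0.0 6.4
      vertex 3.1 24.1 6.4
      vertex 0.0 24.1 6.4
    endloop
  endfacet
  facet normal 0.0000 -1.0000 0.0000
    outer loop
      vertex 0.0 0.0 0.0
      vertex 17.7 0.0 0.0
      vertex 17.7 0.0 6.4
    endloop
  endfacet
  facet normal 0.0000 -1.0000 0.0000
    outer loop
      vertex 0.0 0.0 0.0
      vertex 17.7 0.0 6.4
      vertex 0.0 0.0 6.4
    endloop
  endfacet
  facet normal 1.0000 0.0000 0.0000
    outer loop
      vertex 17.7 0.0 0.0
      vertex 17.7 3.6 0.0
      vertex 17.7 3.6 6.4
    endloop
  endfacet
  facet normal 1.0000 0.0000 0.0000
    outer loop
      vertex 17.7 0.0 0.0
      vertex 17.7 3.6 6.4
      vertex 17.7 0.0 6.4
    endloop
  endfacet
  facet normal 0.0000 1.0000 0.0000
    outer loop
      vertex 17.7 3.6 0.0
      vertex 3.1 3.6 0.0
      vertex 3.1 3.6 6.4
    endloop
  endfacet
  facet normal 0.0000 1.0000 0.0000
    outer loop
      vertex 17.7 3.6 0.0
      vertex 3.1 3.6 6.4
      vertex 17.7 3.6 6.4
    endloop
  endfacet
  facet normal 1.0000 0.0000 0.0000
    outer loop
      vertex 3.1 3.6 0.0
      vertex 3.1 24.1 0.0
      vertex 3.1 24.1 6.4
    endloop
  endfacet
  facet normal 1.0000 0.0000 0.0000
    outer loop
      vertex 3.1 3.6 0.0
      vertex 3.1 24.1 6.4
      vertex 3.1 3.6 6.4
    endloop
  endfacet
  facet normal 0.0000 1.0000 0.0000
    outer loop
      vertex 3.1 24.1 0.0
      vertex 0.0 24.1 0.0
      vertex 0.0 24.1 6.4
    endloop
  endfacet
  facet normal 0.0000 1.0000 0.0000
    outer loop
      vertex 3.1 24.1 0.0
      vertex 0.0 24.1 6.4
      vertex 3.1 24.1 6.4
    endloop
  endfacet
  facet normal -1.0000 0.0000 0.0000
    outer loop
      vertex 0.0 24.1 0.0
      vertex 0.0 0.0 0.0
      vertex 0.0 0.0 6.4
    endloop
  endfacet
  facet normal -1.0000 0.0000 0.0000
    outer loop
      vertex 0.0 24.1 0.0
      vertex 0.0 0.0 6.4
      vertex 0.0 24.1 6.4
    endloop
  endfacet
endsolid part

The G0 Z moves step by Δz≈0.9 mm. Every layer's G1 loop is the same polygon, so the solid is a straight extrusion of it from z=0 to z≈6.4. Closing with flat bottom and top caps and triangulating gives 20 facets — an L-shaped prism: outer 17.7 × 24.1 mm, arm thicknesses ≈ 3.6 mm (horizontal) and 3.1 mm (vertical), extruded 6.4 mm in z.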